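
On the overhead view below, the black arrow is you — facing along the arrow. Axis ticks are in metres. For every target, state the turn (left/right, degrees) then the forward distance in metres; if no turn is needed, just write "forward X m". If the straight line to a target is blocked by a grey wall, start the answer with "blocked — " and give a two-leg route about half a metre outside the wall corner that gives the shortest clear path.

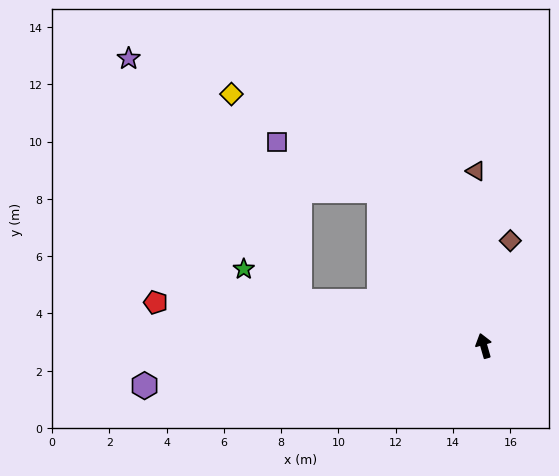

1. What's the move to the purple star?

blocked — turn left 60°, forward 6.6 m, then turn right 41°, forward 10.4 m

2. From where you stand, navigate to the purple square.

blocked — turn left 18°, forward 6.5 m, then turn left 30°, forward 4.0 m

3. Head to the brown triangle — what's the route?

turn right 13°, forward 6.1 m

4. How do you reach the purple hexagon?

turn left 81°, forward 11.9 m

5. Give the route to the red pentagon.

turn left 67°, forward 11.6 m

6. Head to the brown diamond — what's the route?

turn right 30°, forward 3.8 m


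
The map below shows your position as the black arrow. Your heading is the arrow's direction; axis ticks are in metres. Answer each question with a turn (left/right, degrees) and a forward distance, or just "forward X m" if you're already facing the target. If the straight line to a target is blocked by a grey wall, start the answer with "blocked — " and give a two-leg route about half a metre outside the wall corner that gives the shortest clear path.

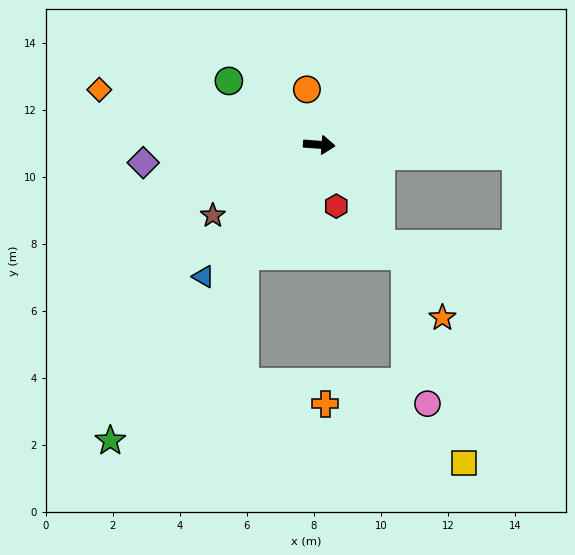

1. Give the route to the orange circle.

turn left 107°, forward 1.7 m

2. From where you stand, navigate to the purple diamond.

turn right 170°, forward 5.3 m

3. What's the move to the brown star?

turn right 142°, forward 3.8 m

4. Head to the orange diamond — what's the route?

turn left 170°, forward 6.8 m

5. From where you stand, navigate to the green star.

turn right 121°, forward 10.8 m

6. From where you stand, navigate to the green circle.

turn left 149°, forward 3.3 m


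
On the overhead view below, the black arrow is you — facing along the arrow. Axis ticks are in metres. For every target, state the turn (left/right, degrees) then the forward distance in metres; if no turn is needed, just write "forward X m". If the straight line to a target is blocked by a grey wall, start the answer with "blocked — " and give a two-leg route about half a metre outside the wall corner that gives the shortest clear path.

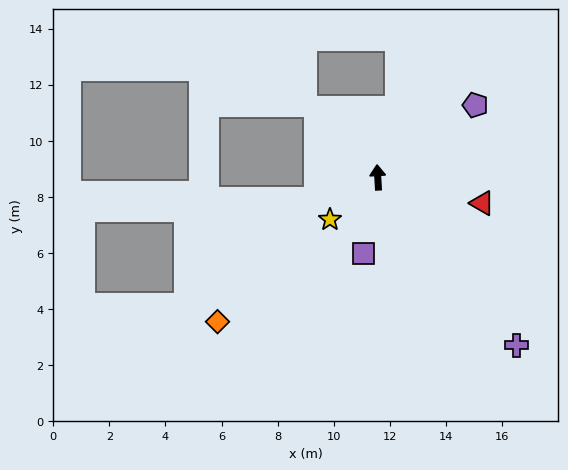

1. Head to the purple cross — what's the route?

turn right 144°, forward 7.8 m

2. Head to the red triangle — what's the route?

turn right 107°, forward 3.8 m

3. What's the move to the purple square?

turn left 166°, forward 2.8 m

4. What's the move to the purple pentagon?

turn right 57°, forward 4.3 m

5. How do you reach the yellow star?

turn left 128°, forward 2.3 m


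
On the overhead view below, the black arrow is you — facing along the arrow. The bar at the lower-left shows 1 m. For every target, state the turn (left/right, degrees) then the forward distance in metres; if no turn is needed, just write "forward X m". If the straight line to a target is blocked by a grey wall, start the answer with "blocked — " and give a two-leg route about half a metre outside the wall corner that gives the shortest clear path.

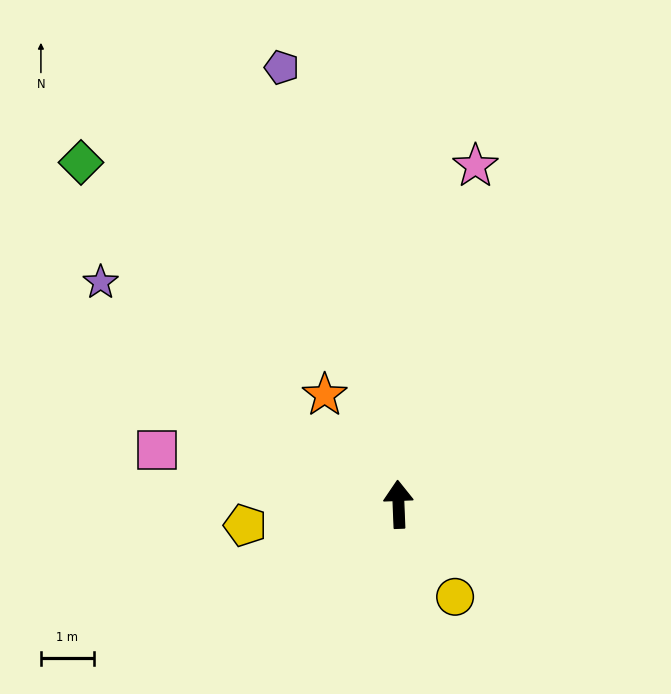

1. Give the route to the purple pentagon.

turn left 13°, forward 8.6 m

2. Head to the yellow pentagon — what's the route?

turn left 96°, forward 2.9 m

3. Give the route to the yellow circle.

turn right 151°, forward 2.1 m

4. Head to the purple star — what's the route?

turn left 51°, forward 7.0 m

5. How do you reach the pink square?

turn left 75°, forward 4.7 m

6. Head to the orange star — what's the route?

turn left 32°, forward 2.5 m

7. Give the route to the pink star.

turn right 15°, forward 6.6 m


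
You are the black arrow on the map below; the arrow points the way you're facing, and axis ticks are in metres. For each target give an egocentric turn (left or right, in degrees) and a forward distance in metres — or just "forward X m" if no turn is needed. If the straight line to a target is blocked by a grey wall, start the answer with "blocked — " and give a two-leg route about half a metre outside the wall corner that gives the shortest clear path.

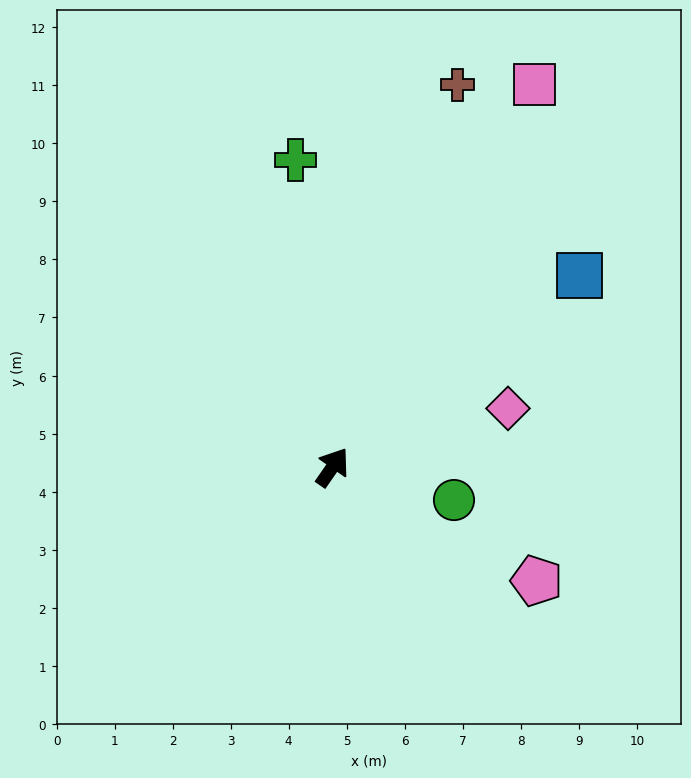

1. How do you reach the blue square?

turn right 17°, forward 5.4 m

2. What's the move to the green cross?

turn left 42°, forward 5.3 m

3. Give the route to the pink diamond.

turn right 37°, forward 3.2 m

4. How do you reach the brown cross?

turn left 17°, forward 6.9 m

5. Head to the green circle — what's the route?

turn right 70°, forward 2.2 m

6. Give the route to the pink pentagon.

turn right 84°, forward 4.0 m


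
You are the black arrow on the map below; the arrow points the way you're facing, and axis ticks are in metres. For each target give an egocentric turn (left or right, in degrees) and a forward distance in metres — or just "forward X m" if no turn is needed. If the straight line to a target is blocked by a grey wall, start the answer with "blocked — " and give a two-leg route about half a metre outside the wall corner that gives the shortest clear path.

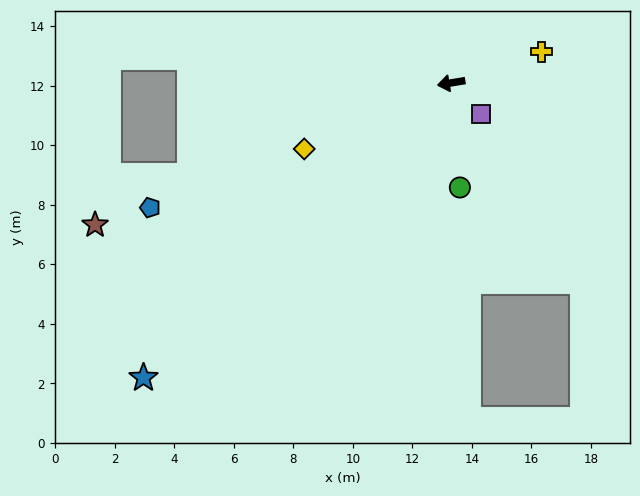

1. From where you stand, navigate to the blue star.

turn left 34°, forward 14.3 m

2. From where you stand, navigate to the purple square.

turn left 124°, forward 1.4 m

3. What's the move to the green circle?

turn left 85°, forward 3.5 m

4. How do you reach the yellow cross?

turn right 170°, forward 3.2 m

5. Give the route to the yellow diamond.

turn left 15°, forward 5.4 m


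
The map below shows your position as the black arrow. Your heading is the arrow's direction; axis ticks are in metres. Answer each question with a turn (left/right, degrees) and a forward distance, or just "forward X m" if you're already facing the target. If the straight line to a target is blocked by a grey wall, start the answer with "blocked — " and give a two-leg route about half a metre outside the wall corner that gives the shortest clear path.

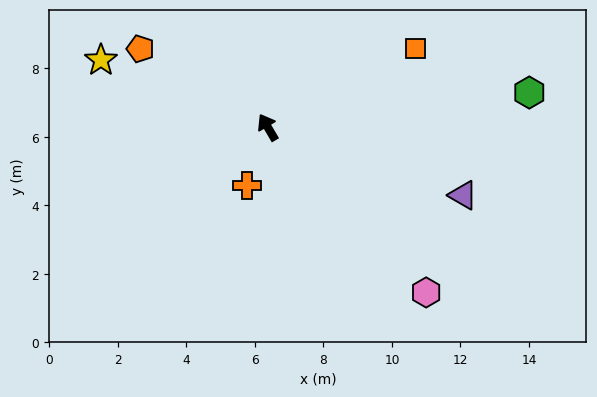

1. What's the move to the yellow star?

turn left 38°, forward 5.3 m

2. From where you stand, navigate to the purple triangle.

turn right 140°, forward 6.0 m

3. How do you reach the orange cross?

turn left 130°, forward 1.8 m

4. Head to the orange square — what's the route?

turn right 92°, forward 4.9 m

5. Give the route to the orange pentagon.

turn left 28°, forward 4.4 m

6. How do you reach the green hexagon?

turn right 113°, forward 7.7 m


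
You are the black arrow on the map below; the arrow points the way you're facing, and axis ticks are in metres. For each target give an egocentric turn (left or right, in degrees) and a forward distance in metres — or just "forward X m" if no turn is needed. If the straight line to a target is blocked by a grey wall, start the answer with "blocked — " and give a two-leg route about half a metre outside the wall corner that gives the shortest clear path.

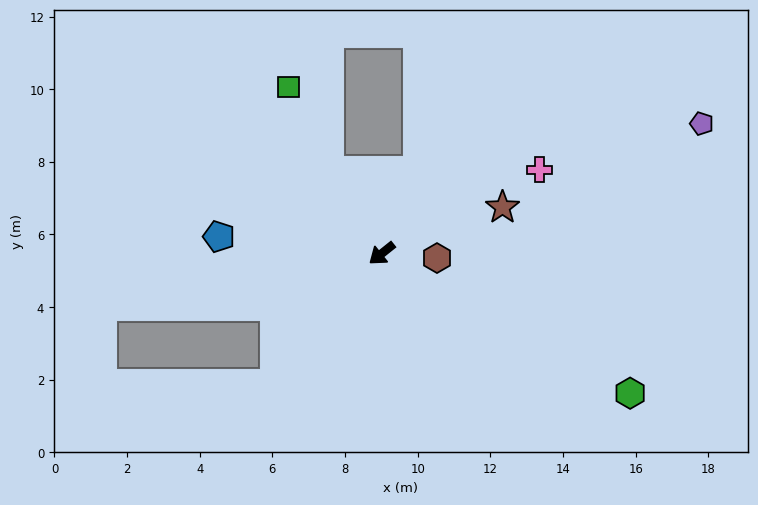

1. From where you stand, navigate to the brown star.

turn left 162°, forward 3.6 m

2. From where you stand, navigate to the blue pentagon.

turn right 45°, forward 4.5 m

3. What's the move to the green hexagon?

turn left 112°, forward 7.8 m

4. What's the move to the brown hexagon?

turn left 137°, forward 1.5 m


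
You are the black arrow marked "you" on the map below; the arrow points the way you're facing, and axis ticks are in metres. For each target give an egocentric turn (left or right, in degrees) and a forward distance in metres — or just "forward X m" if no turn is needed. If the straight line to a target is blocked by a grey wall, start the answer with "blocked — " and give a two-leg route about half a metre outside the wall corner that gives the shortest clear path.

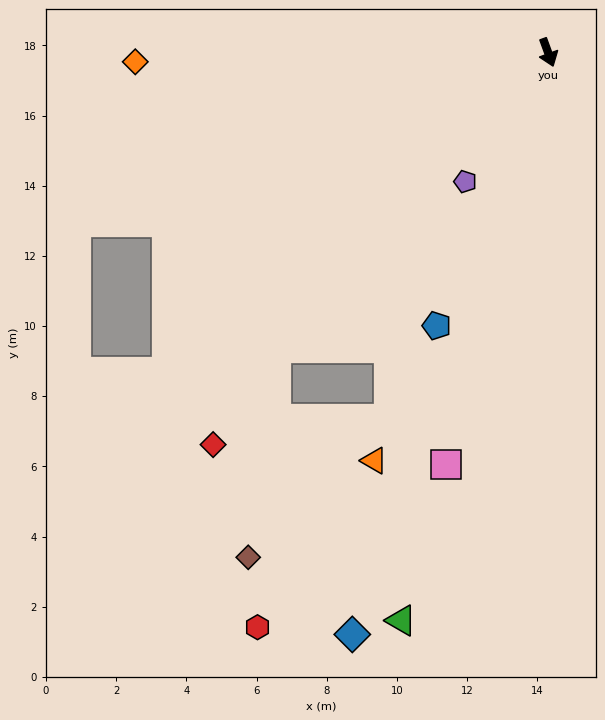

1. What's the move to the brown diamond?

blocked — turn right 63°, forward 11.5 m, then turn left 35°, forward 6.0 m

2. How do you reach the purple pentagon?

turn right 53°, forward 4.4 m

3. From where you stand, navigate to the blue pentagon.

turn right 42°, forward 8.4 m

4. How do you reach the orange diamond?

turn right 109°, forward 11.8 m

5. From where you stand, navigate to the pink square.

turn right 34°, forward 12.1 m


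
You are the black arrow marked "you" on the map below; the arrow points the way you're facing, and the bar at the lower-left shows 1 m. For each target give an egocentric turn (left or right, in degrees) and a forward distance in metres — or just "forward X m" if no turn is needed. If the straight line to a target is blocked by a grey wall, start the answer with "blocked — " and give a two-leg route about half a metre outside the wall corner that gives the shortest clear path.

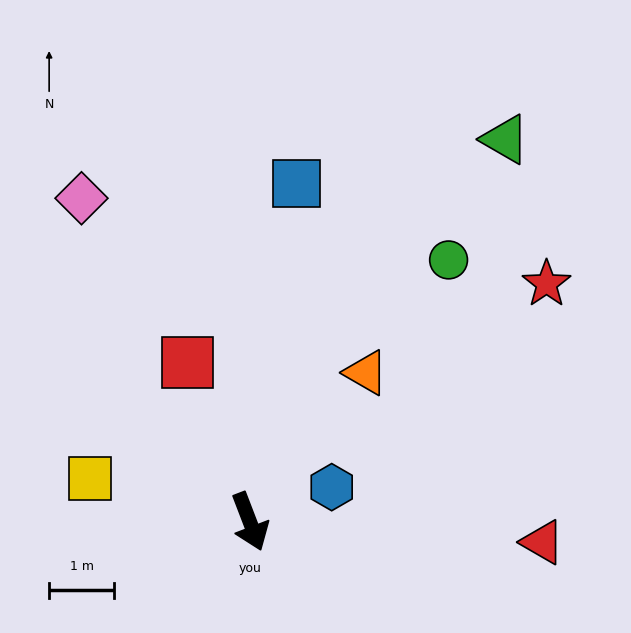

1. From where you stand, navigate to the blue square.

turn left 151°, forward 5.2 m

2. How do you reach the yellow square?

turn right 126°, forward 2.5 m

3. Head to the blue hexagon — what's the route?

turn left 92°, forward 1.4 m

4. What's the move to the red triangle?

turn left 65°, forward 4.5 m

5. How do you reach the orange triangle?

turn left 121°, forward 2.9 m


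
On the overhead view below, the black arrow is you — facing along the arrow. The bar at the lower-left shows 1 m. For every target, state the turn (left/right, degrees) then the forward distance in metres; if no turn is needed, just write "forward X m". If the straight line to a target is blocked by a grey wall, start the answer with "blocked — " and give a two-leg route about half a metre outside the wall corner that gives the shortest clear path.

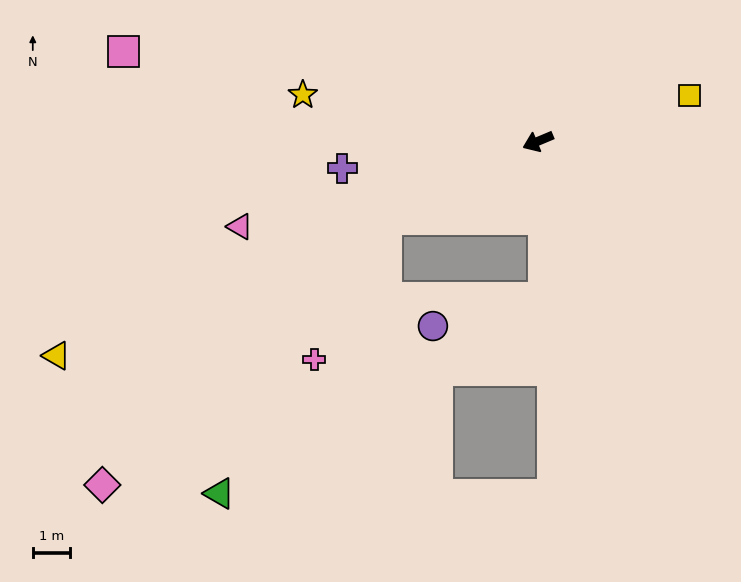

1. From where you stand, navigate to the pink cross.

blocked — turn left 4°, forward 4.6 m, then turn left 36°, forward 4.2 m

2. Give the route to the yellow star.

turn right 34°, forward 6.4 m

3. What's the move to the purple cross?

turn right 15°, forward 5.3 m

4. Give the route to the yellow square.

turn left 174°, forward 4.2 m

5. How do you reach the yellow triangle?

forward 14.1 m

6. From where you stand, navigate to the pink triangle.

turn right 7°, forward 8.3 m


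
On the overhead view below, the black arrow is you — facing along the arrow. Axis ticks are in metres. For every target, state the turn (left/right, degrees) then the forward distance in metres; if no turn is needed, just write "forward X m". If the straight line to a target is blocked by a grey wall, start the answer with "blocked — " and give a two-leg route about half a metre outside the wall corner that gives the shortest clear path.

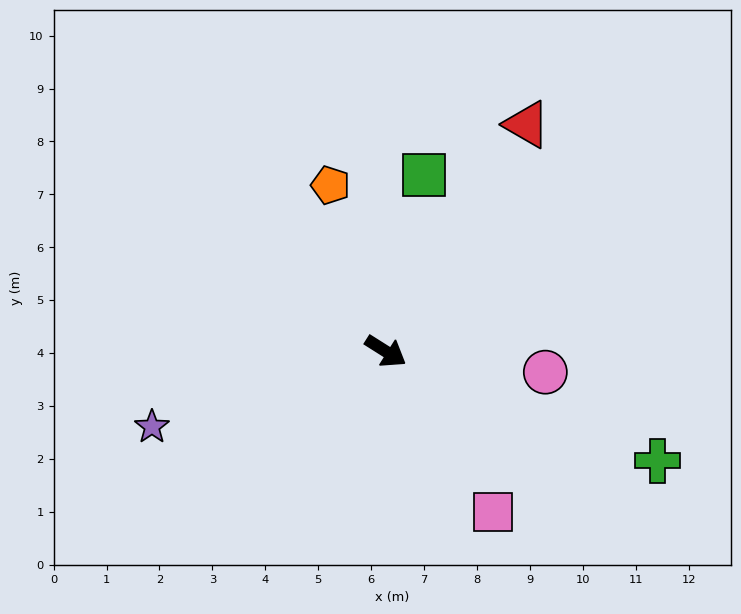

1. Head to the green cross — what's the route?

turn left 10°, forward 5.5 m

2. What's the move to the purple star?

turn right 130°, forward 4.6 m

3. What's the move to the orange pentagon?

turn left 141°, forward 3.3 m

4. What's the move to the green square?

turn left 110°, forward 3.4 m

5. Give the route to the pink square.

turn right 24°, forward 3.6 m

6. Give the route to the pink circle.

turn left 25°, forward 3.0 m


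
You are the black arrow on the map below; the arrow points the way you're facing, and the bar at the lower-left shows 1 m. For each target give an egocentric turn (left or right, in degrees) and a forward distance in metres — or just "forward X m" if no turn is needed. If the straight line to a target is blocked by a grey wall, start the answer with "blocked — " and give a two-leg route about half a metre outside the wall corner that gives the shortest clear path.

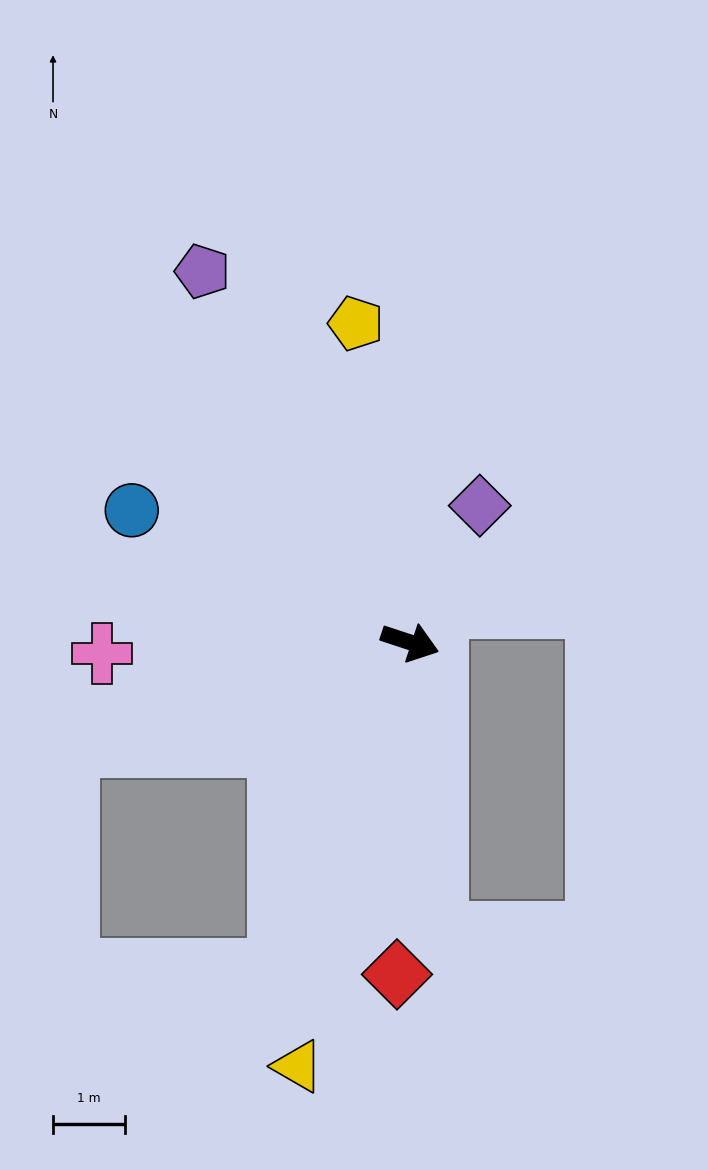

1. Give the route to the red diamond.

turn right 74°, forward 4.6 m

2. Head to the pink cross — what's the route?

turn right 160°, forward 4.3 m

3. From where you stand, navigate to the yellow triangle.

turn right 87°, forward 6.1 m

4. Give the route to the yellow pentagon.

turn left 118°, forward 4.5 m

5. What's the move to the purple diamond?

turn left 81°, forward 2.1 m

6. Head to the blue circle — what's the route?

turn left 173°, forward 4.3 m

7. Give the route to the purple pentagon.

turn left 137°, forward 5.9 m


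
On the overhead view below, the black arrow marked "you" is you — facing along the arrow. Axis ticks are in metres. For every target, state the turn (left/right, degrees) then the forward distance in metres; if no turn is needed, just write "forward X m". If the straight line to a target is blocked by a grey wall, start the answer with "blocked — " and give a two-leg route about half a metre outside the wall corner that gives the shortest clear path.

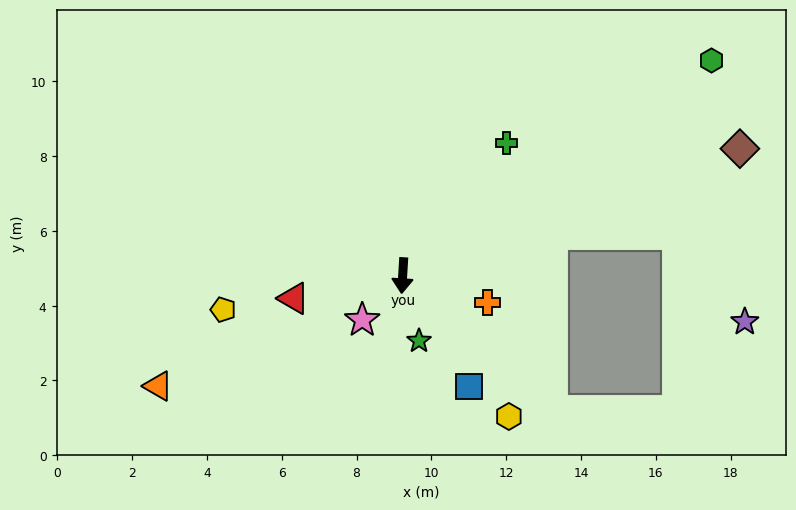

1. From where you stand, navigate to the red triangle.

turn right 75°, forward 3.0 m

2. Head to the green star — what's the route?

turn left 18°, forward 1.8 m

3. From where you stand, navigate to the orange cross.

turn left 76°, forward 2.4 m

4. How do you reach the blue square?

turn left 34°, forward 3.5 m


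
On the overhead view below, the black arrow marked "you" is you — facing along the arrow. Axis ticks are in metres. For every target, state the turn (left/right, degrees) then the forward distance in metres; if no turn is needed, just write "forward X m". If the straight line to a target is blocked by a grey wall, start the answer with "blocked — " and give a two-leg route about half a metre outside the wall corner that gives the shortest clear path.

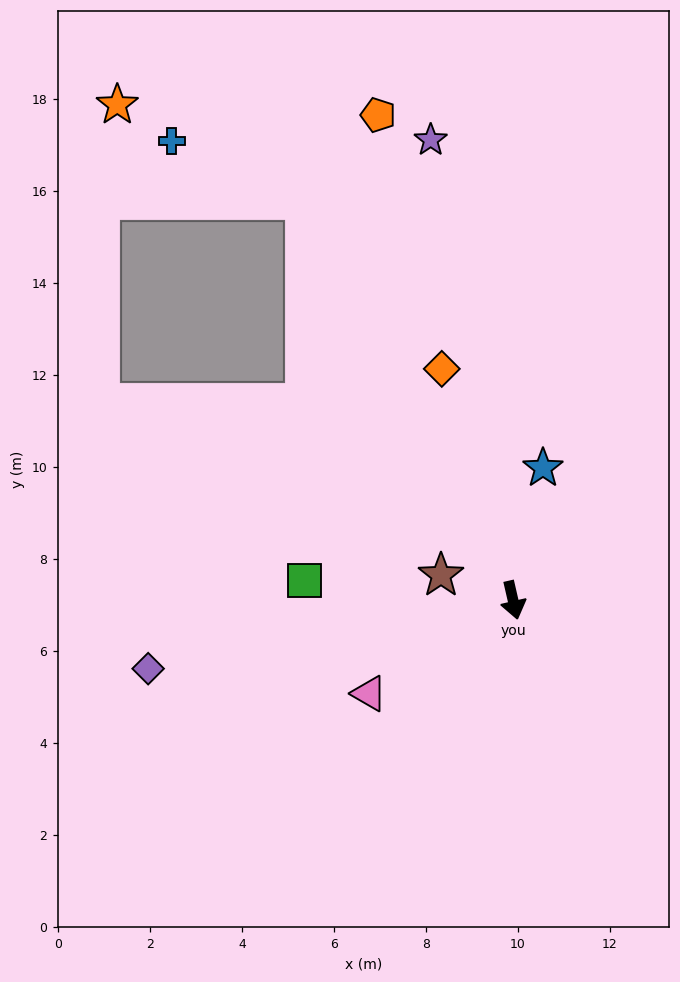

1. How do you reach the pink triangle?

turn right 70°, forward 3.7 m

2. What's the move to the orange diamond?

turn right 176°, forward 5.3 m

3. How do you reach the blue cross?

blocked — turn right 165°, forward 9.8 m, then turn left 38°, forward 3.2 m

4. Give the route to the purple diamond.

turn right 92°, forward 8.1 m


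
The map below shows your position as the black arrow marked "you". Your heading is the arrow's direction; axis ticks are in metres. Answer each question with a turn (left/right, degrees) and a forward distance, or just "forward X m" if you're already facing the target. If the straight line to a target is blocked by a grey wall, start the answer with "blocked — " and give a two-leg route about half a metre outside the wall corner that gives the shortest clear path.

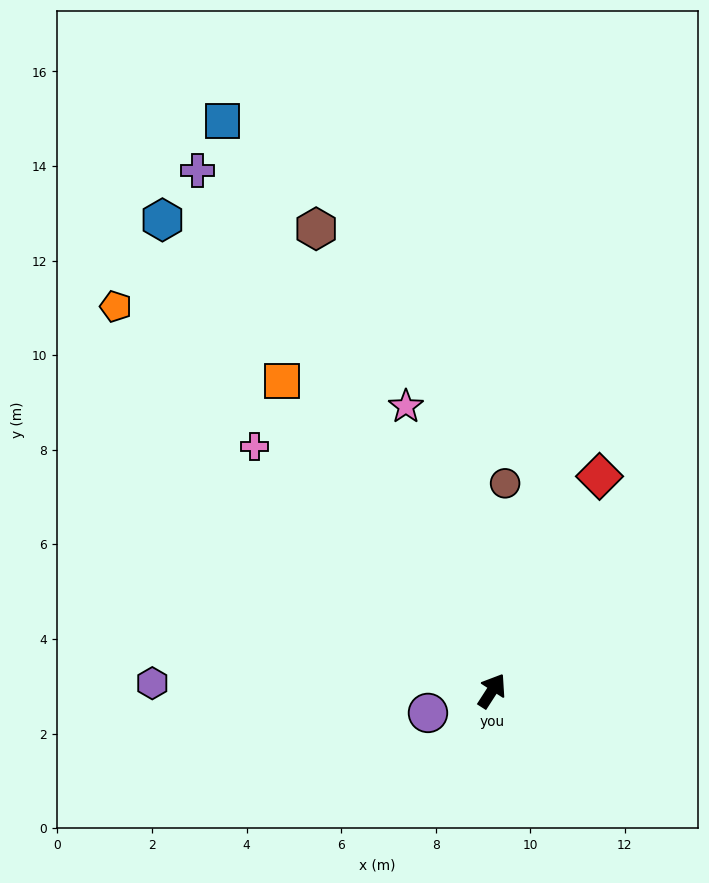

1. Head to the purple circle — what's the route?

turn left 142°, forward 1.4 m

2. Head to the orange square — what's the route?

turn left 67°, forward 7.9 m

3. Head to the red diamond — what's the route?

turn left 6°, forward 5.1 m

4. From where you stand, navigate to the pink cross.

turn left 77°, forward 7.2 m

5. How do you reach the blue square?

turn left 58°, forward 13.3 m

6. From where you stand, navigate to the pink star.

turn left 50°, forward 6.3 m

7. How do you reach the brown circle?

turn left 29°, forward 4.4 m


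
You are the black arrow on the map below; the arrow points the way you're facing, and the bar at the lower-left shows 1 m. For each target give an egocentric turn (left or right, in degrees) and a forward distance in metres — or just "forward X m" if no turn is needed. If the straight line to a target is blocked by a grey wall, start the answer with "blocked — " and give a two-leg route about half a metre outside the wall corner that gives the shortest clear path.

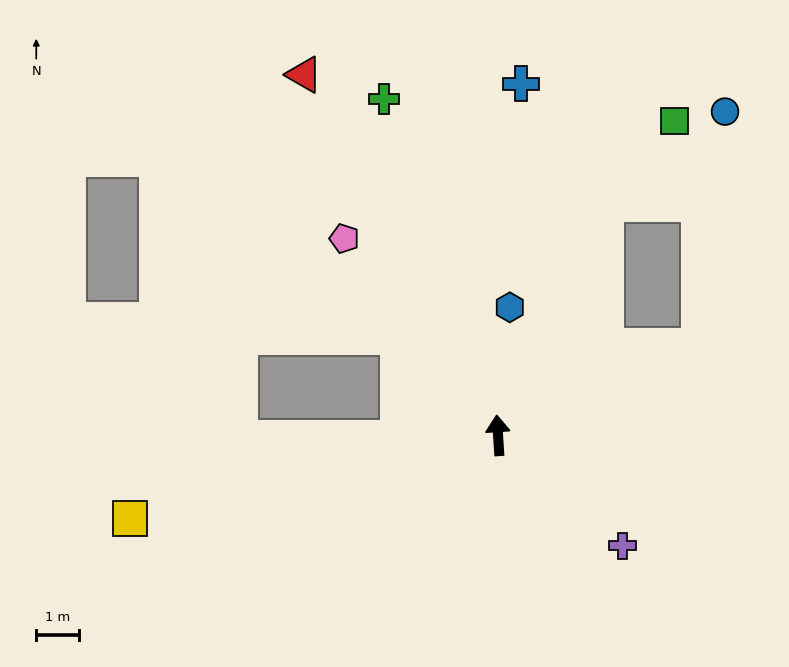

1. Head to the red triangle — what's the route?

turn left 25°, forward 9.5 m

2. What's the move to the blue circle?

blocked — turn right 70°, forward 5.1 m, then turn left 60°, forward 5.5 m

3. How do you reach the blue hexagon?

turn right 9°, forward 3.0 m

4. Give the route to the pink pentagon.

turn left 34°, forward 5.8 m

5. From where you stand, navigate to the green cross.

turn left 15°, forward 8.3 m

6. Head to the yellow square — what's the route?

turn left 99°, forward 8.8 m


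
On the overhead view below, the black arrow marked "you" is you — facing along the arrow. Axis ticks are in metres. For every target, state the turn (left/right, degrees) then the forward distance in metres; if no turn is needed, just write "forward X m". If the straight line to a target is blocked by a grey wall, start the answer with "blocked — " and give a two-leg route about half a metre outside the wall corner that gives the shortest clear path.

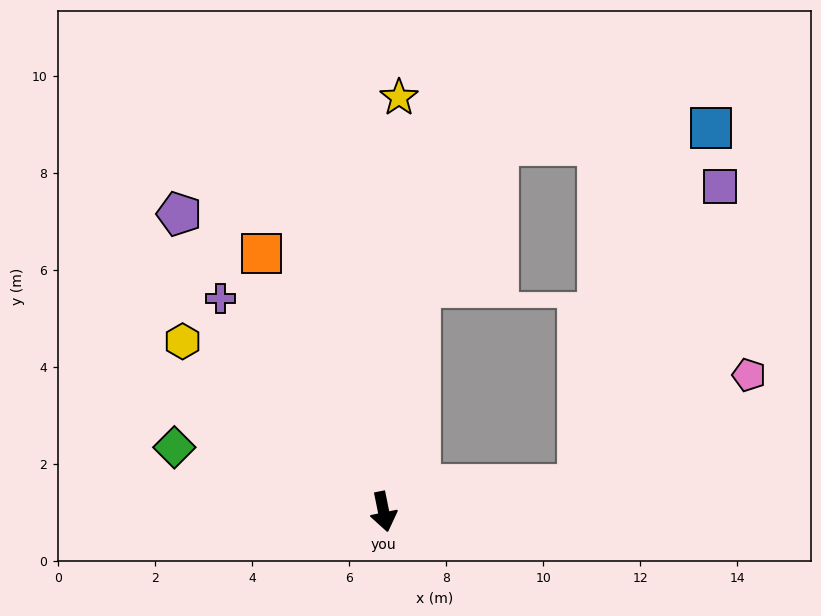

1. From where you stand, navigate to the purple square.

blocked — turn left 86°, forward 4.1 m, then turn left 57°, forward 6.8 m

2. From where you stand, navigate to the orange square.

turn right 166°, forward 5.9 m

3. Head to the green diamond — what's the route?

turn right 119°, forward 4.5 m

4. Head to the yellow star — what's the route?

turn left 166°, forward 8.5 m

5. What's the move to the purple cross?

turn right 154°, forward 5.5 m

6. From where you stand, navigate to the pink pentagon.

blocked — turn left 86°, forward 4.1 m, then turn left 25°, forward 4.2 m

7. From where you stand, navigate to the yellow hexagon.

turn right 142°, forward 5.4 m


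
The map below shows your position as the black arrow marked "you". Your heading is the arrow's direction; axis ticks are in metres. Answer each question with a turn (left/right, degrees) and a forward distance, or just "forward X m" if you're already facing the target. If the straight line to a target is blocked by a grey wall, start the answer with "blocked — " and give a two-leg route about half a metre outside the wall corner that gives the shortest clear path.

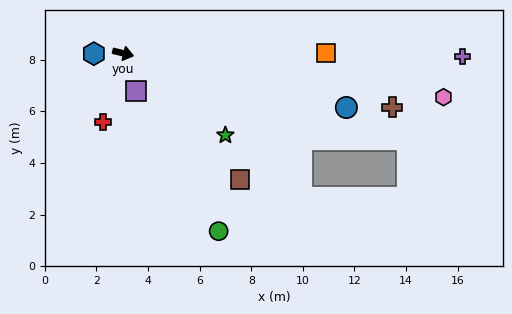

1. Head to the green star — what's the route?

turn right 25°, forward 5.1 m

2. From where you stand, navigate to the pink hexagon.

turn left 6°, forward 12.5 m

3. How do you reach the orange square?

turn left 14°, forward 7.9 m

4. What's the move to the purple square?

turn right 58°, forward 1.5 m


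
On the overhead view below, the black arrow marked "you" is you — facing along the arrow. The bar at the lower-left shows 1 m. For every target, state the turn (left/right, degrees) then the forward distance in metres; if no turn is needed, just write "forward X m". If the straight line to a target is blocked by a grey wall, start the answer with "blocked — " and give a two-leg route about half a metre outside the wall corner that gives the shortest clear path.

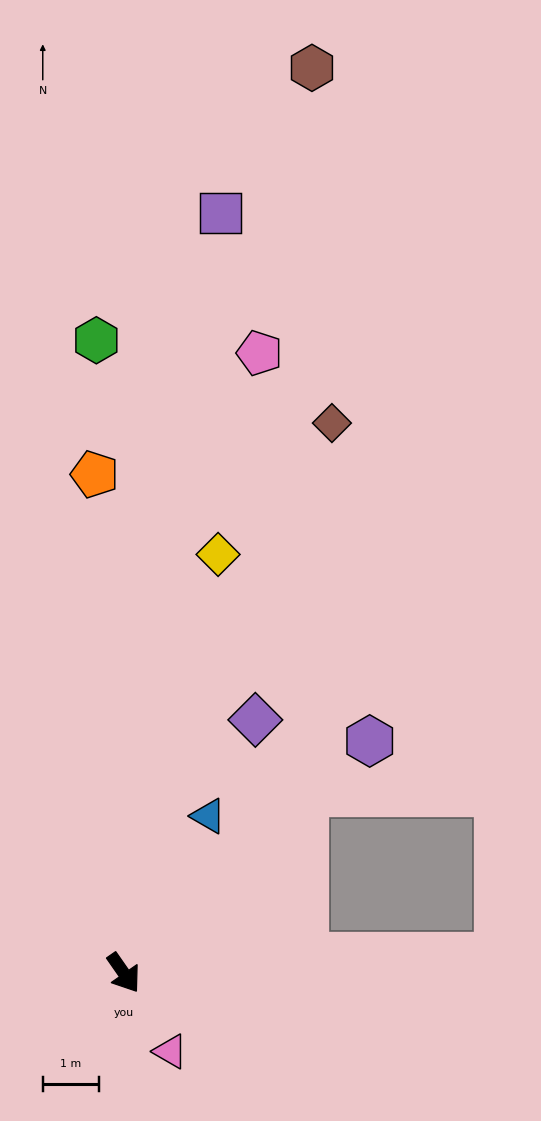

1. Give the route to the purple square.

turn left 138°, forward 13.6 m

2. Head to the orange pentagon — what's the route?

turn left 148°, forward 8.8 m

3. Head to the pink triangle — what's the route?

turn right 4°, forward 1.6 m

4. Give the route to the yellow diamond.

turn left 132°, forward 7.6 m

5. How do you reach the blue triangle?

turn left 117°, forward 3.2 m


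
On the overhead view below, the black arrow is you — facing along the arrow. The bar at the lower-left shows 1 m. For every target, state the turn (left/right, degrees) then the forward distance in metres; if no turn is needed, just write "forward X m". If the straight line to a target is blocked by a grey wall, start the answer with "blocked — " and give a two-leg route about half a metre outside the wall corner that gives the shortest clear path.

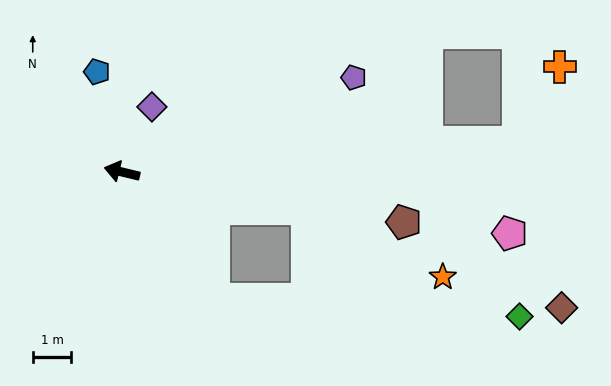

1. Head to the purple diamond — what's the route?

turn right 101°, forward 1.8 m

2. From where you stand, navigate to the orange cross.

blocked — turn right 162°, forward 10.3 m, then turn left 57°, forward 2.2 m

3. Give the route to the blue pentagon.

turn right 62°, forward 2.7 m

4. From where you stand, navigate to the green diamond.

blocked — turn left 139°, forward 4.0 m, then turn left 51°, forward 7.9 m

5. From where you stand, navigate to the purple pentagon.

turn right 144°, forward 6.5 m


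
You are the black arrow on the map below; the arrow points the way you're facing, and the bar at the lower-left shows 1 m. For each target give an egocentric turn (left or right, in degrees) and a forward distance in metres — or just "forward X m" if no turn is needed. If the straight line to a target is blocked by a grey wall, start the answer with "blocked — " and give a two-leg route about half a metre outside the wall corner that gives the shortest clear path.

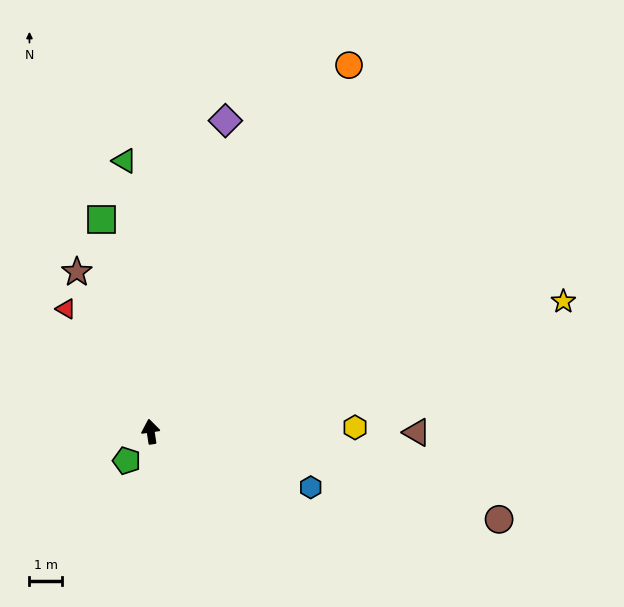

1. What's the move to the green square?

turn left 4°, forward 6.7 m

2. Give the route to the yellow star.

turn right 81°, forward 13.3 m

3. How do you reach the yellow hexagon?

turn right 97°, forward 6.3 m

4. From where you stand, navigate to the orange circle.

turn right 37°, forward 12.8 m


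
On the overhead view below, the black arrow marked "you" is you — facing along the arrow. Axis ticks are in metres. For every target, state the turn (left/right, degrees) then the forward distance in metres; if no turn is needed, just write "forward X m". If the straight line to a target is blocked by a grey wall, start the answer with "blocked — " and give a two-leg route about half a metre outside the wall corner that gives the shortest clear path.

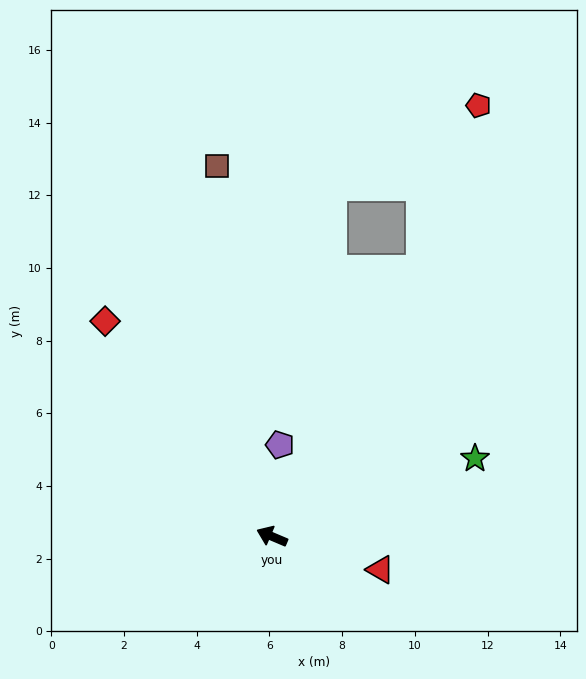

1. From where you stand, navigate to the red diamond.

turn right 29°, forward 7.5 m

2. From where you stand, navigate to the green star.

turn right 136°, forward 6.0 m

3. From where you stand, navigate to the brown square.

turn right 59°, forward 10.3 m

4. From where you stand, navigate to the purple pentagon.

turn right 72°, forward 2.5 m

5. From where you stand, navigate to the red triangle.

turn right 174°, forward 3.1 m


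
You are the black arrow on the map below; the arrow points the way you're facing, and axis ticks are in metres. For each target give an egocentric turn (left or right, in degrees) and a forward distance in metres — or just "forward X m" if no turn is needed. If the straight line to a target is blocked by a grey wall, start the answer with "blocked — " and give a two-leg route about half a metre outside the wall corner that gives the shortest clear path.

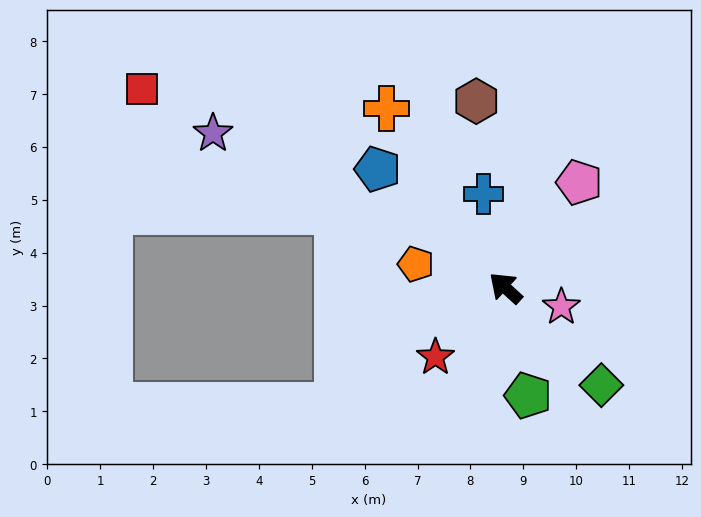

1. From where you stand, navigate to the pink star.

turn right 156°, forward 1.1 m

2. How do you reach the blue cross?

turn right 34°, forward 1.8 m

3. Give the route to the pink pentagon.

turn right 83°, forward 2.4 m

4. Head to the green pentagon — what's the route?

turn left 144°, forward 2.1 m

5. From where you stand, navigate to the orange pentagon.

turn left 28°, forward 1.8 m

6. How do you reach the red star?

turn left 87°, forward 1.9 m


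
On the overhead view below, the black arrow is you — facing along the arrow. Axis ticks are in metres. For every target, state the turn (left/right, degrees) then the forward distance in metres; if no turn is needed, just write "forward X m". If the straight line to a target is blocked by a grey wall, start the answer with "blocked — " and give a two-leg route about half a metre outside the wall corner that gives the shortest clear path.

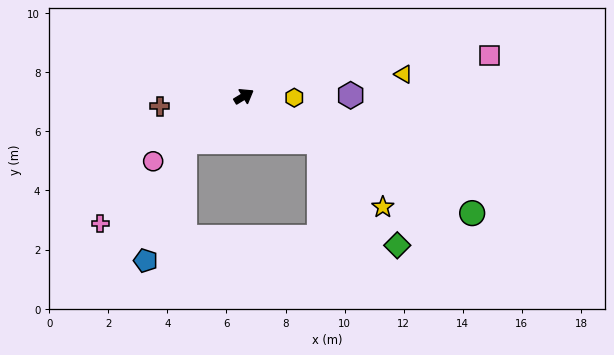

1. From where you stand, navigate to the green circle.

turn right 58°, forward 8.7 m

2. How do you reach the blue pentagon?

blocked — turn right 173°, forward 2.5 m, then turn left 33°, forward 4.2 m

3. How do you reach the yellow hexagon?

turn right 33°, forward 1.7 m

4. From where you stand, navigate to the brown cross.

turn left 156°, forward 2.9 m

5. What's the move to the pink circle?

turn right 176°, forward 3.8 m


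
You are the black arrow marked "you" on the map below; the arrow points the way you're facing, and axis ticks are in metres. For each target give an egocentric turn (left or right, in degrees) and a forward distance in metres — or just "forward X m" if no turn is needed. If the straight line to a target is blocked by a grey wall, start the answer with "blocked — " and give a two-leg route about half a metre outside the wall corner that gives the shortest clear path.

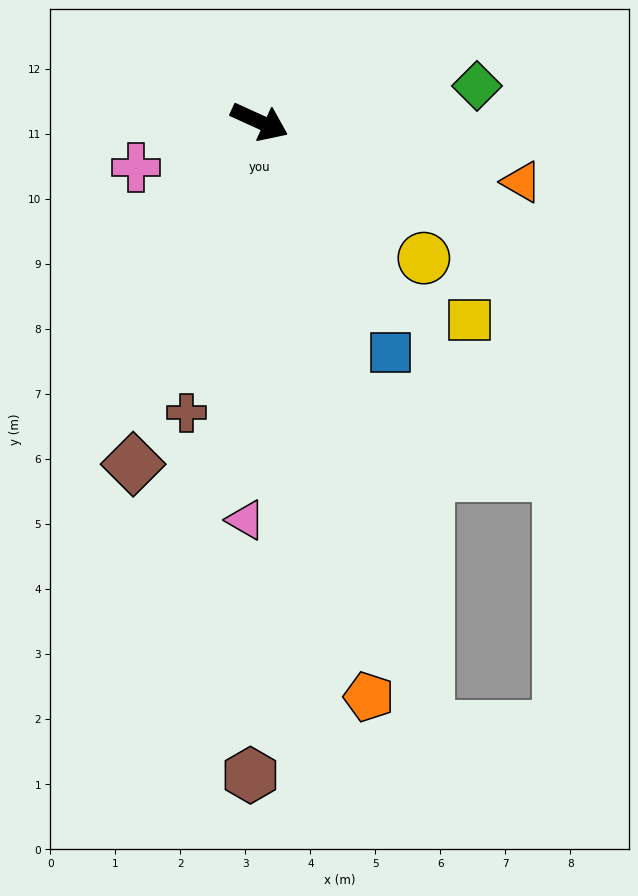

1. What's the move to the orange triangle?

turn left 12°, forward 4.1 m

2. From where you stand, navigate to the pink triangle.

turn right 68°, forward 6.1 m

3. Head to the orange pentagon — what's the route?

turn right 55°, forward 9.0 m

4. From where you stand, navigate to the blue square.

turn right 36°, forward 4.1 m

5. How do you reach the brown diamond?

turn right 86°, forward 5.6 m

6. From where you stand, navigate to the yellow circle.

turn right 15°, forward 3.3 m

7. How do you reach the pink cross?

turn right 135°, forward 2.0 m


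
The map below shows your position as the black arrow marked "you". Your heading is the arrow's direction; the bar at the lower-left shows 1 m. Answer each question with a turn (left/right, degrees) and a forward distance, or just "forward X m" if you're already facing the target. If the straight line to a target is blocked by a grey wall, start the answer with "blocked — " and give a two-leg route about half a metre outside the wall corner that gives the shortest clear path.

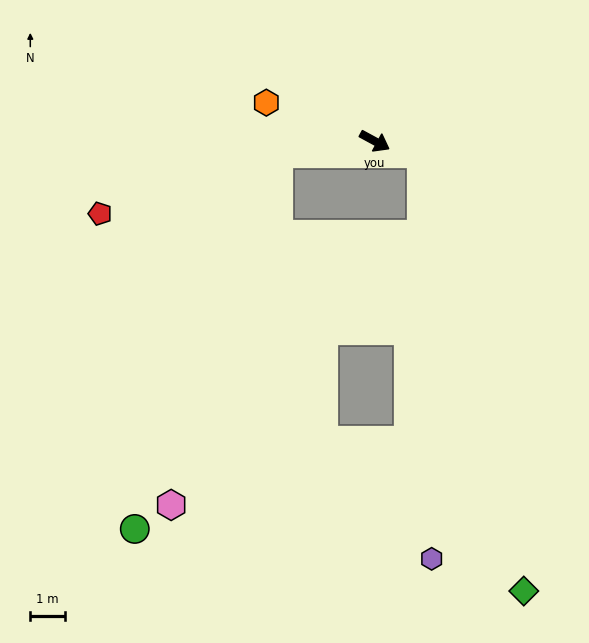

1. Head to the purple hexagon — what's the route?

blocked — turn left 14°, forward 1.4 m, then turn right 74°, forward 11.6 m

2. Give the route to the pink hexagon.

blocked — turn right 144°, forward 2.8 m, then turn left 66°, forward 10.5 m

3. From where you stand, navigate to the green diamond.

blocked — turn left 14°, forward 1.4 m, then turn right 62°, forward 12.8 m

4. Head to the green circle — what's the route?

blocked — turn right 144°, forward 2.8 m, then turn left 62°, forward 11.5 m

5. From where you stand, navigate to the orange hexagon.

turn right 171°, forward 3.3 m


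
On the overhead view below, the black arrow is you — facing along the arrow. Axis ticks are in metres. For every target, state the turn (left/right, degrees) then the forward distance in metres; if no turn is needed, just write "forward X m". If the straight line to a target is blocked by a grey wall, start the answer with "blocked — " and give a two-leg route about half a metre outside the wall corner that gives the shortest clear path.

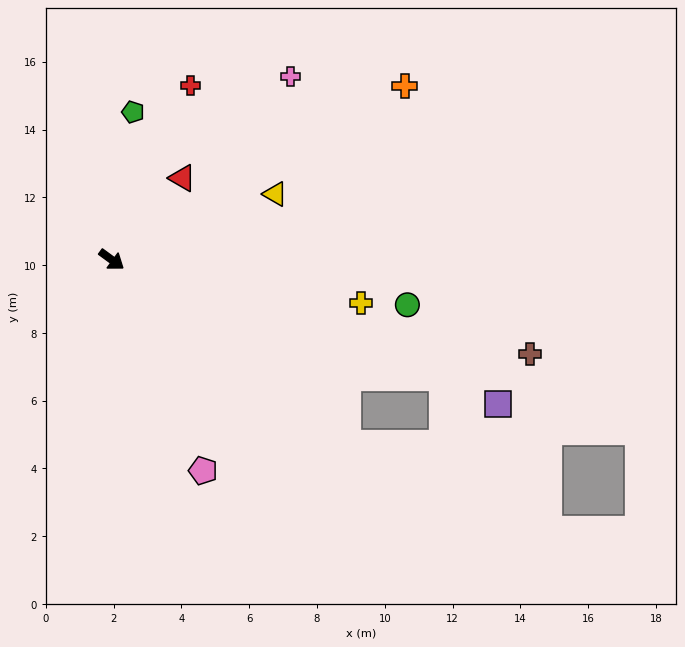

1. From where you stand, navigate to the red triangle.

turn left 85°, forward 3.2 m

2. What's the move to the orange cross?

turn left 67°, forward 10.1 m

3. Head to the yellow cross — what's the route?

turn left 26°, forward 7.5 m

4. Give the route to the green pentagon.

turn left 118°, forward 4.4 m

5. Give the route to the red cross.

turn left 102°, forward 5.6 m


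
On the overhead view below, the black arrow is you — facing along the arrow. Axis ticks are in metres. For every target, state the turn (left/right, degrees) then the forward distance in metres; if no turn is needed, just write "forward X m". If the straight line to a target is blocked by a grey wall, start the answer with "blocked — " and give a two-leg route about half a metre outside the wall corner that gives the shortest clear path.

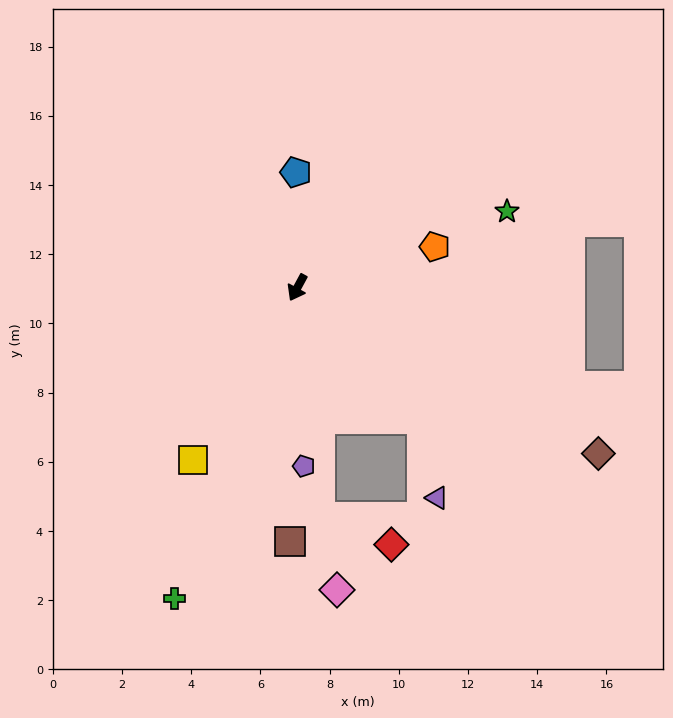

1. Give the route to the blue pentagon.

turn right 151°, forward 3.3 m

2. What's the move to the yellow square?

turn right 3°, forward 5.8 m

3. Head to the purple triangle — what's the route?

blocked — turn left 72°, forward 5.2 m, then turn right 32°, forward 2.3 m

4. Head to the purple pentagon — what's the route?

turn left 30°, forward 5.2 m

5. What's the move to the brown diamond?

turn left 90°, forward 9.9 m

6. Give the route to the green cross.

turn left 7°, forward 9.7 m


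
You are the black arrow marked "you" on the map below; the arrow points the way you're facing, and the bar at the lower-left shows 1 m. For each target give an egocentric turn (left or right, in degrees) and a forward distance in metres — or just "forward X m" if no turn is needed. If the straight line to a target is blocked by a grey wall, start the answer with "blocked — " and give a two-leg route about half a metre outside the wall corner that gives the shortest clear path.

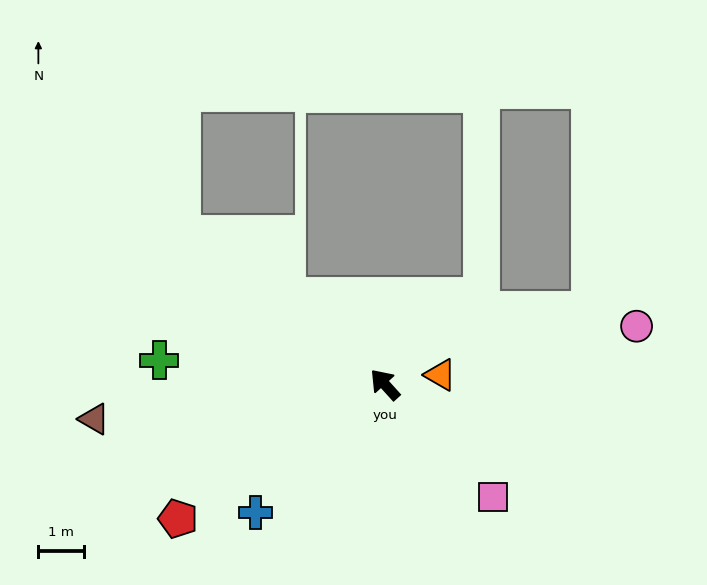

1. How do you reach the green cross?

turn left 42°, forward 4.9 m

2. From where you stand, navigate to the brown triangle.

turn left 55°, forward 6.4 m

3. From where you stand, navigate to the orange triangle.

turn right 122°, forward 1.2 m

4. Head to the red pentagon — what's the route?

turn left 81°, forward 5.4 m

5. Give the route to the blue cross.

turn left 93°, forward 4.0 m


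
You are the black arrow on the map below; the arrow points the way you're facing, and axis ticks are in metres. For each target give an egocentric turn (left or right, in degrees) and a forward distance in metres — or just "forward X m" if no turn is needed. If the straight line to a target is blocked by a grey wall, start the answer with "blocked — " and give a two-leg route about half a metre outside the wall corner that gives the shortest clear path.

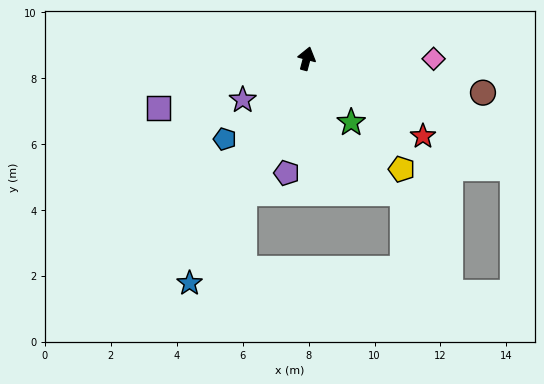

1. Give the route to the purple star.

turn left 138°, forward 2.3 m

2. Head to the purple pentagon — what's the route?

turn right 175°, forward 3.5 m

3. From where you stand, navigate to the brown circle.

turn right 86°, forward 5.4 m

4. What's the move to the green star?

turn right 130°, forward 2.4 m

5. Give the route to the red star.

turn right 109°, forward 4.2 m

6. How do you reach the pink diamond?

turn right 75°, forward 3.8 m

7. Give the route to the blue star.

turn left 167°, forward 7.7 m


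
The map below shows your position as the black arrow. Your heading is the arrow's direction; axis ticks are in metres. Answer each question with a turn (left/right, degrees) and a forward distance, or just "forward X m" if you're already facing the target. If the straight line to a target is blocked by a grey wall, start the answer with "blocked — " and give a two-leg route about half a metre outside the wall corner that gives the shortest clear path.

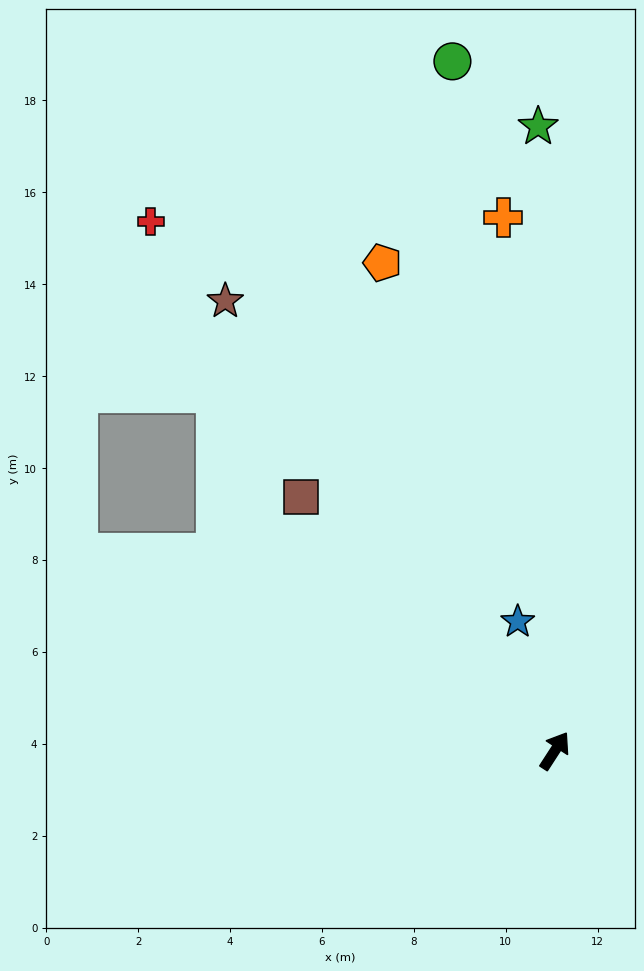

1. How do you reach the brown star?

turn left 69°, forward 12.1 m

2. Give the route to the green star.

turn left 34°, forward 13.6 m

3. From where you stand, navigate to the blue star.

turn left 49°, forward 2.9 m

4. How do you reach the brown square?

turn left 78°, forward 7.8 m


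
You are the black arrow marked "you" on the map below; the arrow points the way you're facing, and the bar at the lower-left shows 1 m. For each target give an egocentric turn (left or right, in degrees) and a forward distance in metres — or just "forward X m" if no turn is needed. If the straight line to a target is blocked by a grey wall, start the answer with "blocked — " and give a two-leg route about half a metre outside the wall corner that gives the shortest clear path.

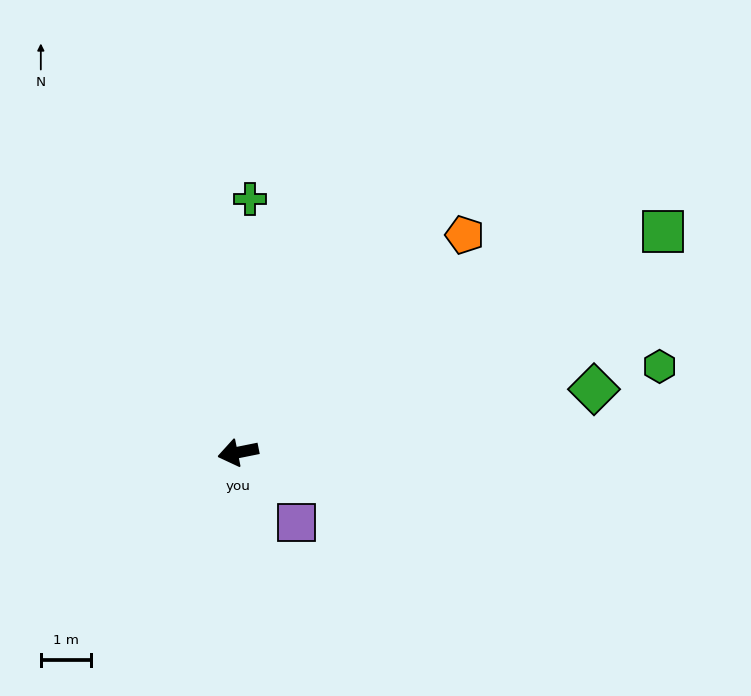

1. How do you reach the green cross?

turn right 104°, forward 5.1 m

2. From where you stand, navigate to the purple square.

turn left 119°, forward 1.8 m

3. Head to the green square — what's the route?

turn right 164°, forward 9.6 m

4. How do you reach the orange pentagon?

turn right 148°, forward 6.3 m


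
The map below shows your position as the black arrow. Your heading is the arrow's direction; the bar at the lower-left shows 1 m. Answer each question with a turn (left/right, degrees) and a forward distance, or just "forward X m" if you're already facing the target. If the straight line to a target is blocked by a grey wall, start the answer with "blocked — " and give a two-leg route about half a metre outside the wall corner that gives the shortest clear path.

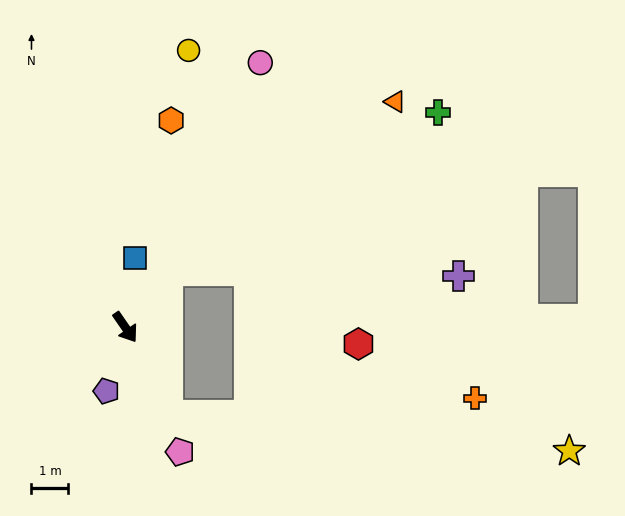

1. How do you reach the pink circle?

turn left 118°, forward 8.1 m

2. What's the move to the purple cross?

blocked — turn left 109°, forward 1.9 m, then turn right 55°, forward 7.9 m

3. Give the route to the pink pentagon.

turn right 11°, forward 3.7 m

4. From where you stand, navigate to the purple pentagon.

turn right 51°, forward 1.8 m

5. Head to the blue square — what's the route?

turn left 137°, forward 1.9 m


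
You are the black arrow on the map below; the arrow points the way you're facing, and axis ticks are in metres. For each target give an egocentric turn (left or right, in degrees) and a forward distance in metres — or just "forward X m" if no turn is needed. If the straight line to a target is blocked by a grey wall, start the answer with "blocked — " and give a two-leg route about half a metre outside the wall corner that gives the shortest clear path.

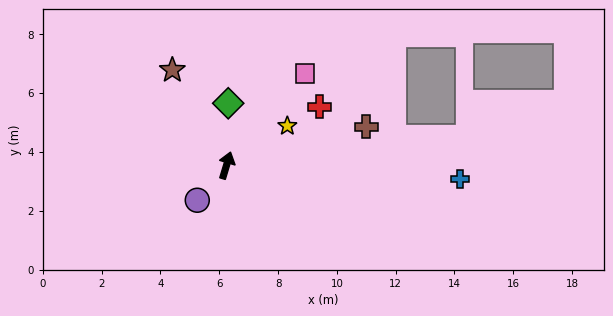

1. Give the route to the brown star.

turn left 46°, forward 3.7 m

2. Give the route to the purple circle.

turn left 157°, forward 1.5 m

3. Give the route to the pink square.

turn right 24°, forward 4.1 m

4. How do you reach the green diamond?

turn left 15°, forward 2.1 m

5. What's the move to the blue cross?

turn right 77°, forward 8.0 m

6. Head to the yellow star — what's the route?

turn right 40°, forward 2.5 m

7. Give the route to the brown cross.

turn right 58°, forward 4.9 m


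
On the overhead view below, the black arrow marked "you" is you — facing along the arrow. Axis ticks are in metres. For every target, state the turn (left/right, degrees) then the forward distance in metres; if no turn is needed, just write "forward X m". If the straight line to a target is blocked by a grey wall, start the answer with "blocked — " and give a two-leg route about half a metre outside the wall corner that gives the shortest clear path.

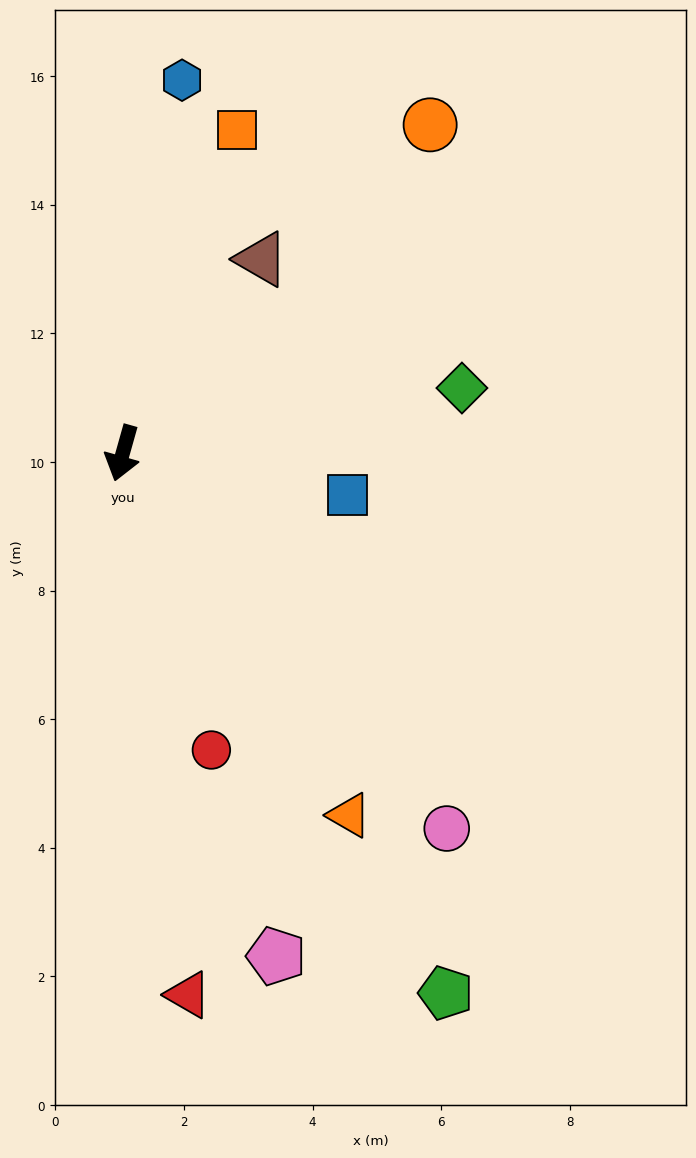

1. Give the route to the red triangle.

turn left 23°, forward 8.5 m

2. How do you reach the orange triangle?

turn left 48°, forward 6.6 m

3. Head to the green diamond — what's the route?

turn left 117°, forward 5.4 m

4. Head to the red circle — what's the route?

turn left 32°, forward 4.8 m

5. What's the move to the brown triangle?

turn left 160°, forward 3.7 m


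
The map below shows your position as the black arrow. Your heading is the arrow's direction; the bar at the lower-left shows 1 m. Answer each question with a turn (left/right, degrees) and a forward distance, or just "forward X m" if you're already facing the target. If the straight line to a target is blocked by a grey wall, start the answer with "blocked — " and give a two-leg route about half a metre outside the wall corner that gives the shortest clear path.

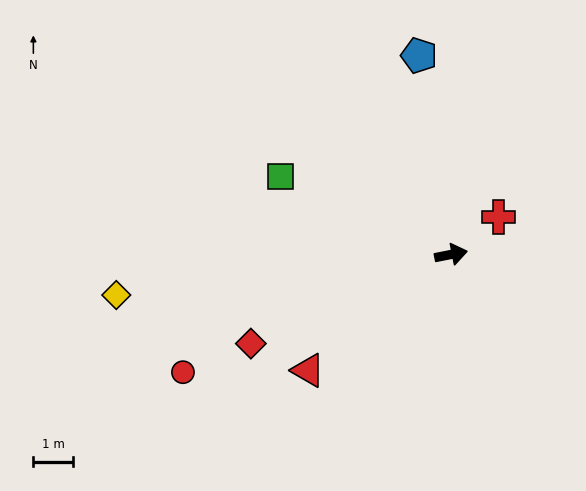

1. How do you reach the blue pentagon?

turn left 88°, forward 5.1 m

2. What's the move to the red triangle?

turn right 152°, forward 4.6 m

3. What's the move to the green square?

turn left 144°, forward 4.7 m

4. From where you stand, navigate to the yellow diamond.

turn left 176°, forward 8.5 m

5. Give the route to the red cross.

turn left 27°, forward 1.5 m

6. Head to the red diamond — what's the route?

turn right 167°, forward 5.5 m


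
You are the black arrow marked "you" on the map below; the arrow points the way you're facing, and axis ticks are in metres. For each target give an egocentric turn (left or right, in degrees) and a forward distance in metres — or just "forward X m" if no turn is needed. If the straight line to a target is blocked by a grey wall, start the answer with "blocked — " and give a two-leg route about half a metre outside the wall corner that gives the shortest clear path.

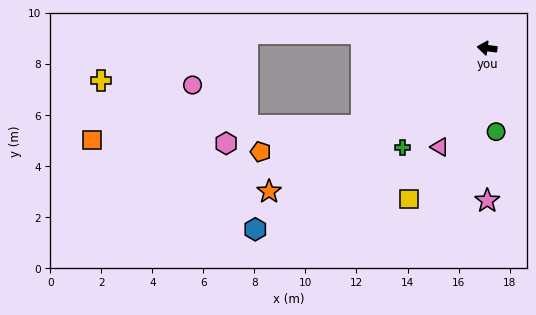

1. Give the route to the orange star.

turn left 41°, forward 10.2 m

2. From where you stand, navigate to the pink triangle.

turn left 72°, forward 4.3 m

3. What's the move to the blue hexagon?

turn left 45°, forward 11.5 m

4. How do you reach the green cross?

turn left 57°, forward 5.1 m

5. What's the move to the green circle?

turn left 104°, forward 3.3 m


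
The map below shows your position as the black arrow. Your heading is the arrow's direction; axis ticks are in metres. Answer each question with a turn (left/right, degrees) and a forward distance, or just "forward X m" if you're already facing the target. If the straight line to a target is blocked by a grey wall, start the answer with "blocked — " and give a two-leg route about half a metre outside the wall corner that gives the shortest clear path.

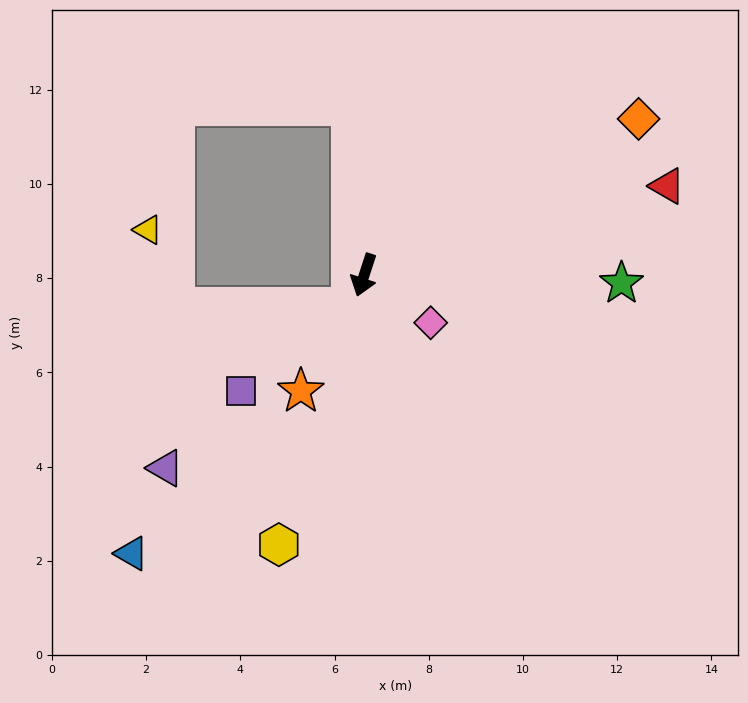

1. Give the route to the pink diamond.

turn left 72°, forward 1.7 m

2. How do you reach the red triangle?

turn left 124°, forward 6.7 m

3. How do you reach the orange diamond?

turn left 138°, forward 6.7 m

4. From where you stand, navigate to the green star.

turn left 106°, forward 5.5 m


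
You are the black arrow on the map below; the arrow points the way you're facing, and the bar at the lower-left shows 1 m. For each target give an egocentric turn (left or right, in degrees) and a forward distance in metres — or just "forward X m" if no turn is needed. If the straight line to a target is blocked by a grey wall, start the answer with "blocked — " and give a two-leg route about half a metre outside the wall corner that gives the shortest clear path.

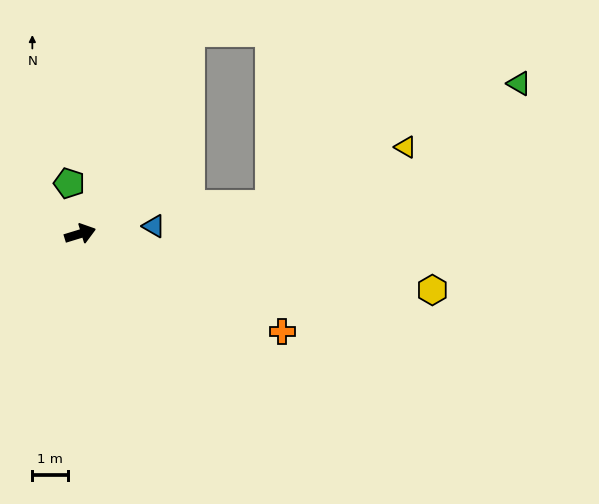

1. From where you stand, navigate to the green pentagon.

turn left 85°, forward 1.4 m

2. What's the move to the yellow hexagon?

turn right 26°, forward 9.9 m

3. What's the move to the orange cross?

turn right 43°, forward 6.2 m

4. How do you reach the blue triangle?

turn right 11°, forward 2.1 m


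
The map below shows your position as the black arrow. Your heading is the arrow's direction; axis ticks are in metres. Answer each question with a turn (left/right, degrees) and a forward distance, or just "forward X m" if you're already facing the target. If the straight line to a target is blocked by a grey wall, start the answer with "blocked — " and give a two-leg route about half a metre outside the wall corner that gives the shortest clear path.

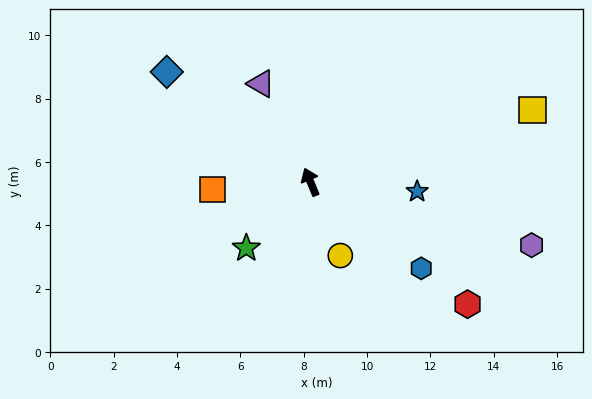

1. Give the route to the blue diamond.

turn left 30°, forward 5.7 m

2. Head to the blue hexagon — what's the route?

turn right 150°, forward 4.4 m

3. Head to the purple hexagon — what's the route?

turn right 128°, forward 7.3 m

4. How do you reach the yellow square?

turn right 94°, forward 7.4 m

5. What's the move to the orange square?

turn left 72°, forward 3.1 m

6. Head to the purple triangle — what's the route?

turn left 4°, forward 3.5 m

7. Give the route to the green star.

turn left 113°, forward 2.9 m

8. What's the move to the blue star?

turn right 118°, forward 3.4 m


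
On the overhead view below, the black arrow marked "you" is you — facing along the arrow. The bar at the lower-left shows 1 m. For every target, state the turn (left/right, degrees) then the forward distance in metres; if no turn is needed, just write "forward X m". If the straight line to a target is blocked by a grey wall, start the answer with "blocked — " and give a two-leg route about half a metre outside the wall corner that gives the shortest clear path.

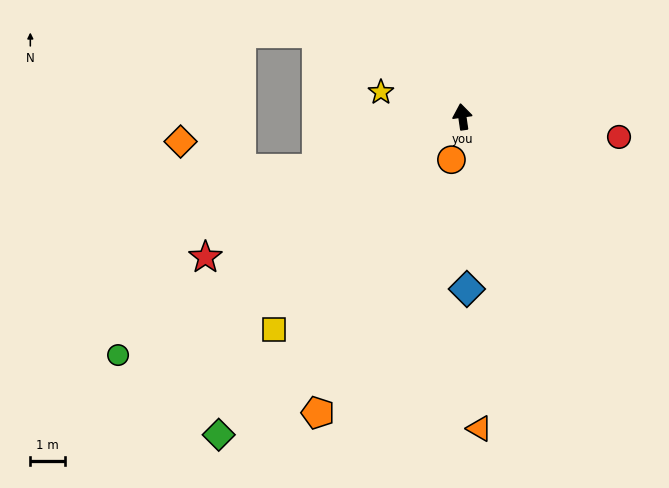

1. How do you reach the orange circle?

turn left 157°, forward 1.3 m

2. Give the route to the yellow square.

turn left 130°, forward 8.2 m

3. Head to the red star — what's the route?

turn left 110°, forward 8.4 m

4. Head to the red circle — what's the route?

turn right 106°, forward 4.5 m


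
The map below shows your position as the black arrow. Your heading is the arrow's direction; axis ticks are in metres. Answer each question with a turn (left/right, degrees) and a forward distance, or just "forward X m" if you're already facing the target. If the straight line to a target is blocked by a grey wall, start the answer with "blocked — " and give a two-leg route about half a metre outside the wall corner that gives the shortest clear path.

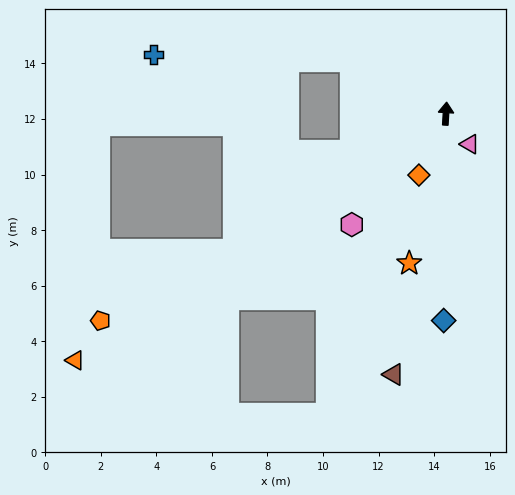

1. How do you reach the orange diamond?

turn left 160°, forward 2.4 m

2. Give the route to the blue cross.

blocked — turn left 64°, forward 3.9 m, then turn left 28°, forward 7.1 m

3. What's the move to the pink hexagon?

turn left 143°, forward 5.2 m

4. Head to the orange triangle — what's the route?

turn left 127°, forward 16.0 m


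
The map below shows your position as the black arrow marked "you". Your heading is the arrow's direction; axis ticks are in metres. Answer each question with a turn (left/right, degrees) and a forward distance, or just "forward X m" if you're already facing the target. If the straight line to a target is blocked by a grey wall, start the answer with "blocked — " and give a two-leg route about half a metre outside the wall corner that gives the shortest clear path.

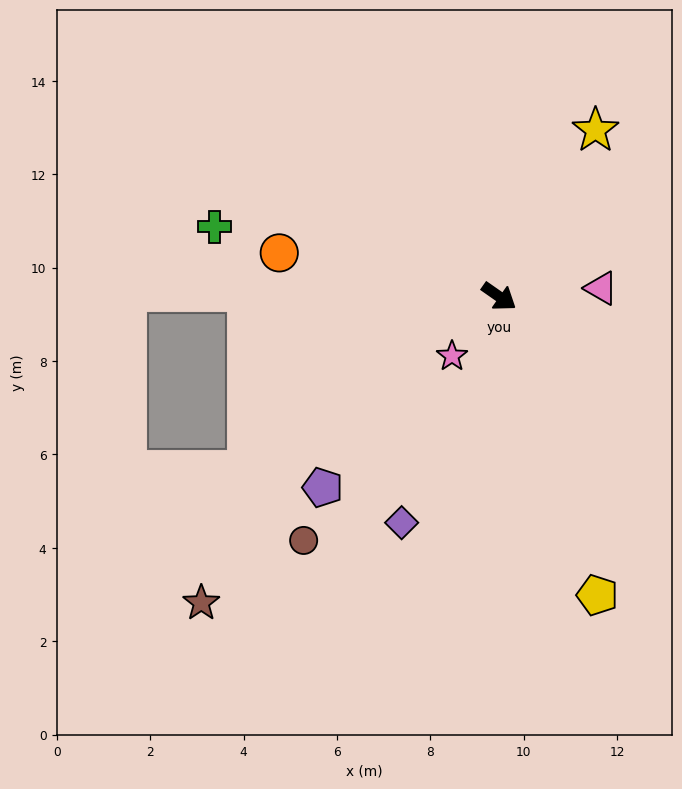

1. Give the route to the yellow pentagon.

turn right 37°, forward 6.7 m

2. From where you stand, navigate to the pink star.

turn right 93°, forward 1.6 m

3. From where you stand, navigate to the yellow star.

turn left 95°, forward 4.1 m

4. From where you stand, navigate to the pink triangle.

turn left 40°, forward 2.2 m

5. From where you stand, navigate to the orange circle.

turn right 156°, forward 4.8 m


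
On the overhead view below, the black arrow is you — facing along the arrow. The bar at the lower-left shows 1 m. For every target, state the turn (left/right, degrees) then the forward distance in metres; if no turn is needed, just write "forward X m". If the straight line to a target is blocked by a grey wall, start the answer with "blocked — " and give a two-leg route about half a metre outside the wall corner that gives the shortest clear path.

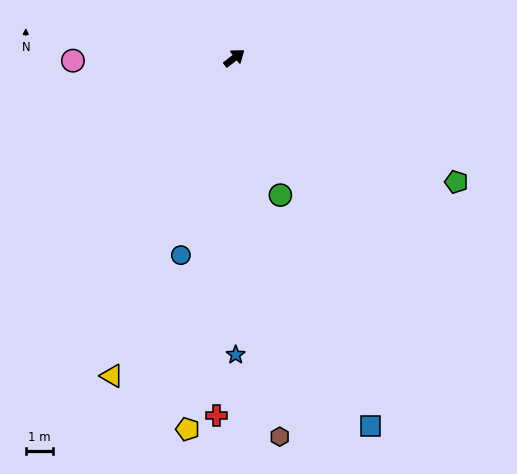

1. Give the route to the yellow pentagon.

turn right 135°, forward 13.6 m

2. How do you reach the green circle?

turn right 109°, forward 5.3 m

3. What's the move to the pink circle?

turn left 143°, forward 5.9 m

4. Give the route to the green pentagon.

turn right 67°, forward 9.2 m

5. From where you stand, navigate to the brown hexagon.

turn right 121°, forward 13.9 m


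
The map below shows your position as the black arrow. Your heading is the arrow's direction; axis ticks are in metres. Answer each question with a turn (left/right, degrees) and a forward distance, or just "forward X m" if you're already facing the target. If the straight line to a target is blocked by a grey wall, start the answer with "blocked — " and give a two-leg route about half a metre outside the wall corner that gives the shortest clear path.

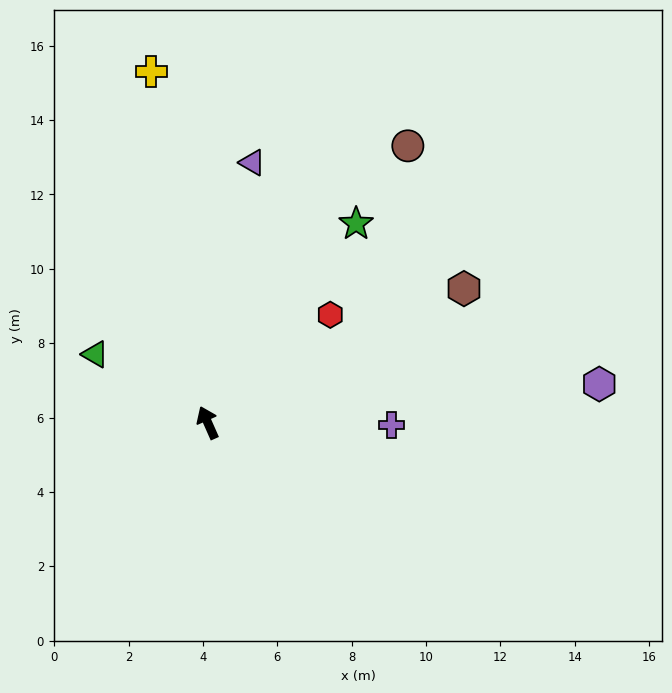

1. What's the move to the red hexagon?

turn right 73°, forward 4.4 m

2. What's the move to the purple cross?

turn right 115°, forward 4.9 m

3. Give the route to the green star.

turn right 61°, forward 6.7 m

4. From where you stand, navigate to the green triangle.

turn left 35°, forward 3.5 m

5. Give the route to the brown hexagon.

turn right 86°, forward 7.8 m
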